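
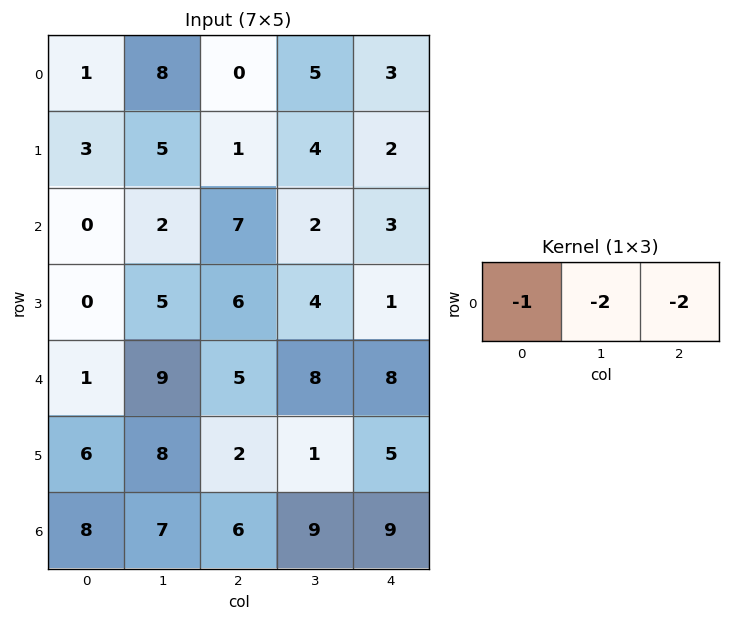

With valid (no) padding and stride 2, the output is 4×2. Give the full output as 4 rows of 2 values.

Output[0,0]: The receptive field on the input at this output position is [1 8 0]. Elementwise product with the kernel and sum: 1·-1 + 8·-2 + 0·-2.
Output[0,1]: The receptive field on the input at this output position is [0 5 3]. Elementwise product with the kernel and sum: 0·-1 + 5·-2 + 3·-2.

-17 -16
-18 -17
-29 -37
-34 -42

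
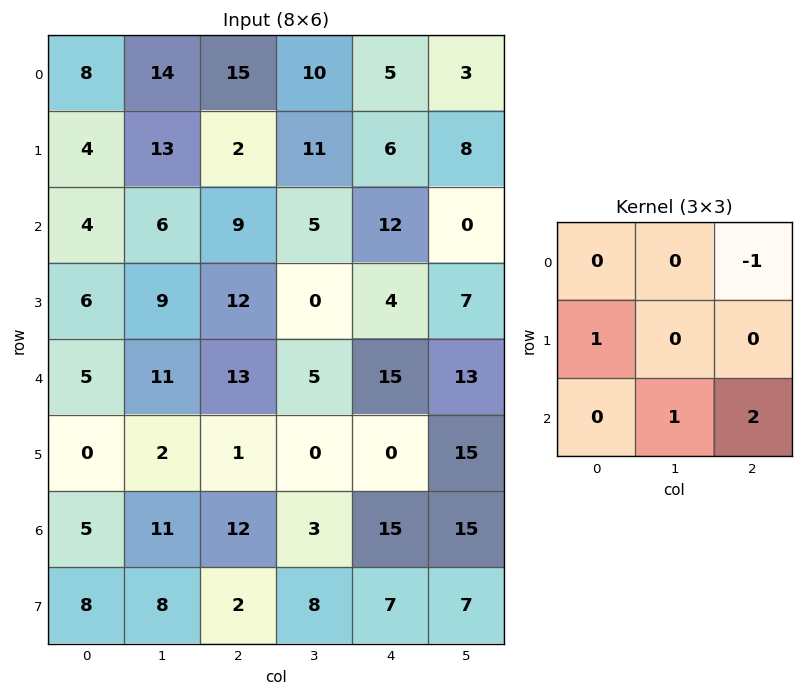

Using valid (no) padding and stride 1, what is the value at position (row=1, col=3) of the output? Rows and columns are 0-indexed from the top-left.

15

The receptive field on the input at this output position is [11 6 8 / 5 12 0 / 0 4 7]. Elementwise product with the kernel and sum: 8·-1 + 5·1 + 4·1 + 7·2.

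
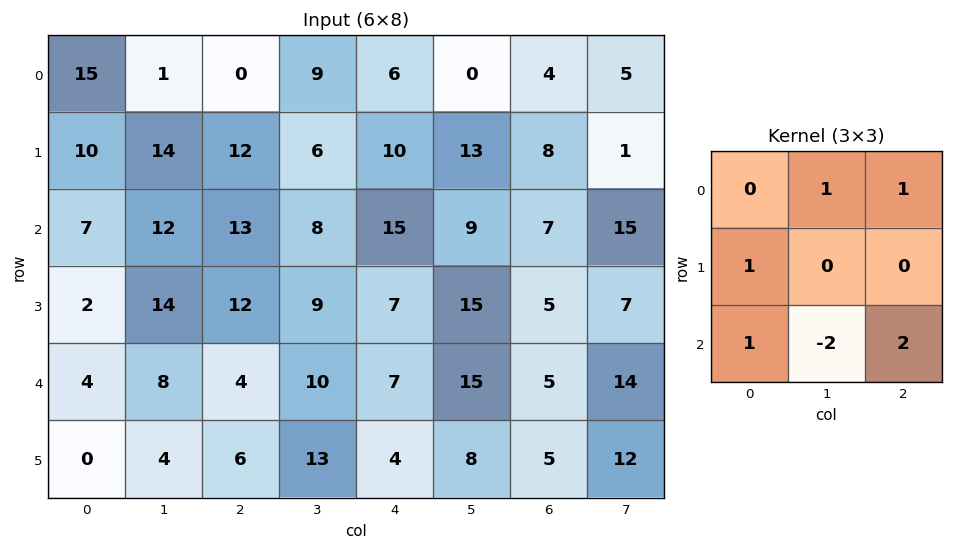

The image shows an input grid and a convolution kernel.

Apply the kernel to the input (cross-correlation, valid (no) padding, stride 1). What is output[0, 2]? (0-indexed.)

54

The receptive field on the input at this output position is [0 9 6 / 12 6 10 / 13 8 15]. Elementwise product with the kernel and sum: 9·1 + 6·1 + 12·1 + 13·1 + 8·-2 + 15·2.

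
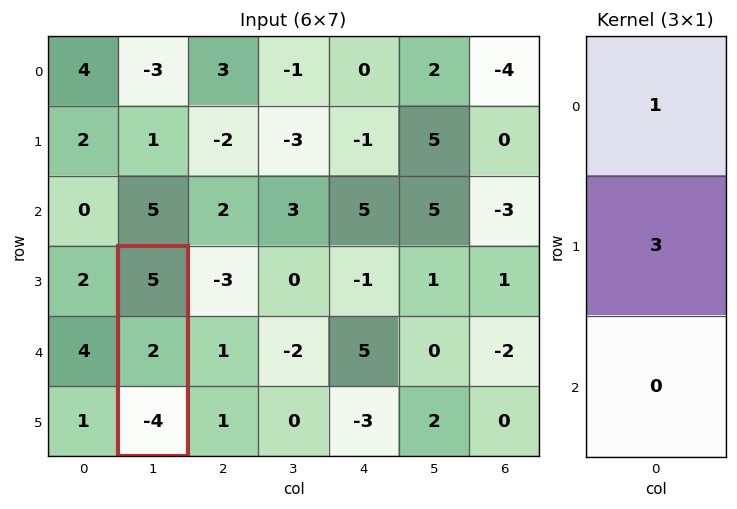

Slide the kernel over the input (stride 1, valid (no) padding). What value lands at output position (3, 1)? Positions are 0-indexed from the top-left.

The receptive field on the input at this output position is [5 / 2 / -4]. Elementwise product with the kernel and sum: 5·1 + 2·3.

11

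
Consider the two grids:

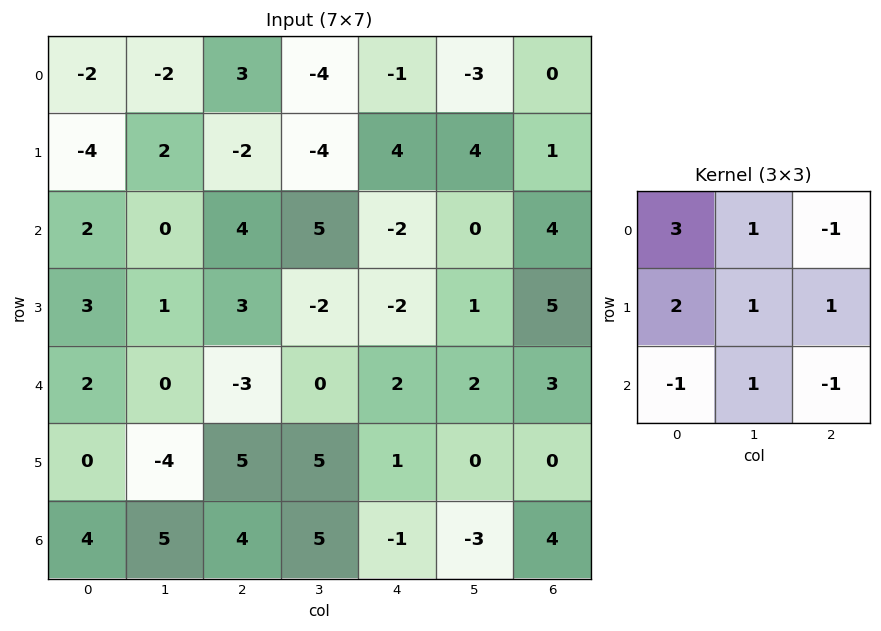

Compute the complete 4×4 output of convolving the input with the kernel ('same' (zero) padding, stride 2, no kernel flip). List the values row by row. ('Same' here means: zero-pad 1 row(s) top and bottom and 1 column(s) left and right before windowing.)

-10 -5 -8 -9
-2 21 -5 21
8 9 -9 15
13 7 22 -2

Output[0,0]: The receptive field on the zero-padded input at this output position is [0 0 0 / 0 -2 -2 / 0 -4 2]. Elementwise product with the kernel and sum: 0·3 + 0·1 + 0·-1 + 0·2 + -2·1 + -2·1 + 0·-1 + -4·1 + 2·-1.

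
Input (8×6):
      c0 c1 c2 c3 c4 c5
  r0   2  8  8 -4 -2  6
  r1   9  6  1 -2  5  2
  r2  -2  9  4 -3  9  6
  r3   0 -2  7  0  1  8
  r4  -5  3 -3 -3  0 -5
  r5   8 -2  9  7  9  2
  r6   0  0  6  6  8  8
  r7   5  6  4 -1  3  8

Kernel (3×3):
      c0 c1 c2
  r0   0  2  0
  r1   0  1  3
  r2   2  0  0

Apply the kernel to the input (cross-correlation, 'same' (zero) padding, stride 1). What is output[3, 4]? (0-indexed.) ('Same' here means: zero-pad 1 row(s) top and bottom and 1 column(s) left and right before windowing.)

The receptive field on the zero-padded input at this output position is [-3 9 6 / 0 1 8 / -3 0 -5]. Elementwise product with the kernel and sum: 9·2 + 1·1 + 8·3 + -3·2.

37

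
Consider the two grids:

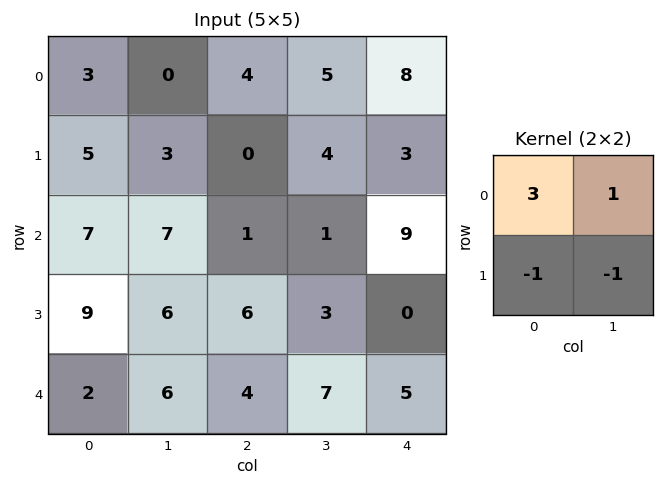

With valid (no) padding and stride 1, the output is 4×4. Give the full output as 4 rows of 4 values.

1 1 13 16
4 1 2 5
13 10 -5 9
25 14 10 -3

Output[0,0]: The receptive field on the input at this output position is [3 0 / 5 3]. Elementwise product with the kernel and sum: 3·3 + 0·1 + 5·-1 + 3·-1.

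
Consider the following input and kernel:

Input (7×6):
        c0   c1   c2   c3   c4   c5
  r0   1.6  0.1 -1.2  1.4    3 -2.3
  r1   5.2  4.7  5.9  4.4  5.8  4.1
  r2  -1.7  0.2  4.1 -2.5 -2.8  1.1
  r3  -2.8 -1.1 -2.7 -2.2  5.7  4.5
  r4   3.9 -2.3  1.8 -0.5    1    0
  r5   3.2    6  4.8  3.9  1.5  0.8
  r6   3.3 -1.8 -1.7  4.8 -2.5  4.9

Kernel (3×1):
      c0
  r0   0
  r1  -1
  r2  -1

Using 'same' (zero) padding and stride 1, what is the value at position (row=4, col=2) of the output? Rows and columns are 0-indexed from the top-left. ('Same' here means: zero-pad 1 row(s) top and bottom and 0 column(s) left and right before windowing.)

The receptive field on the zero-padded input at this output position is [-2.7 / 1.8 / 4.8]. Elementwise product with the kernel and sum: 1.8·-1 + 4.8·-1.

-6.6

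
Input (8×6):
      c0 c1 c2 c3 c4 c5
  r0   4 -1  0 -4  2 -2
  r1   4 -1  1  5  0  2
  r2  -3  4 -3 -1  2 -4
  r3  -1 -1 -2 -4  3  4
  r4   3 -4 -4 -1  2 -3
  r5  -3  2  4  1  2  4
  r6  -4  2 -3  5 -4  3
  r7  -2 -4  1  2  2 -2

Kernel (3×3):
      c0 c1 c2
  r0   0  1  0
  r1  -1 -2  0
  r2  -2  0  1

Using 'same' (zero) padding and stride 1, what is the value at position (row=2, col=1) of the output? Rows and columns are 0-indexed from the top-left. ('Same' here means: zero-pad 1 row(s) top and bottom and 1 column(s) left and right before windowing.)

-6

The receptive field on the zero-padded input at this output position is [4 -1 1 / -3 4 -3 / -1 -1 -2]. Elementwise product with the kernel and sum: -1·1 + -3·-1 + 4·-2 + -1·-2 + -2·1.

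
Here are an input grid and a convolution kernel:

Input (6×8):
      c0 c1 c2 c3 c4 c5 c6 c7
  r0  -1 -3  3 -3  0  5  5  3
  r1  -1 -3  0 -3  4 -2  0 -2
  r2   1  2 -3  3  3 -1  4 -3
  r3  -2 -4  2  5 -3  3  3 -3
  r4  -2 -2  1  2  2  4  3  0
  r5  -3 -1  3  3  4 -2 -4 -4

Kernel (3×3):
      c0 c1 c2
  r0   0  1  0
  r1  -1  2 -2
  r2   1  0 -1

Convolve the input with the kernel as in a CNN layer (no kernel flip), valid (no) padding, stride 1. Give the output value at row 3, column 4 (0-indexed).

11

The receptive field on the input at this output position is [-3 3 3 / 2 4 3 / 4 -2 -4]. Elementwise product with the kernel and sum: 3·1 + 2·-1 + 4·2 + 3·-2 + 4·1 + -4·-1.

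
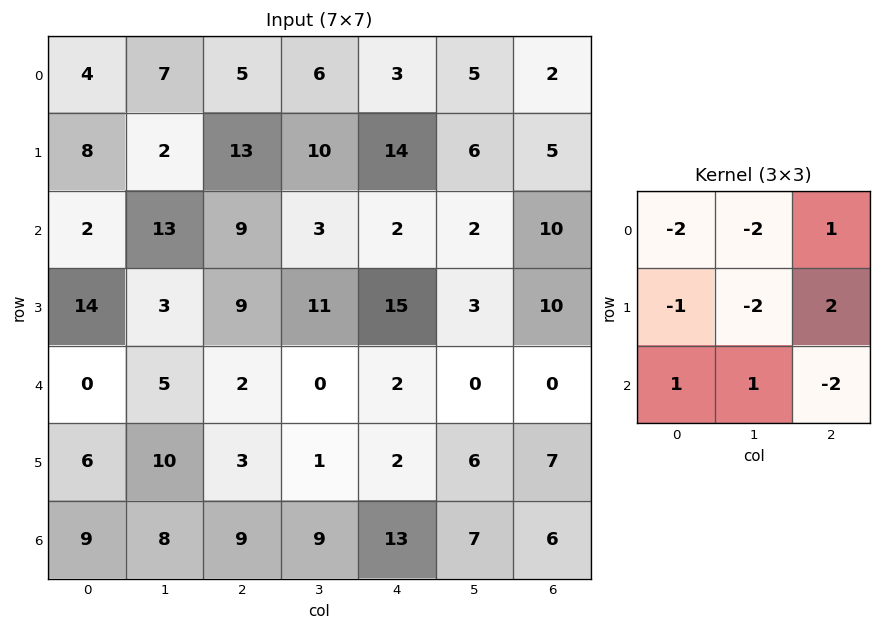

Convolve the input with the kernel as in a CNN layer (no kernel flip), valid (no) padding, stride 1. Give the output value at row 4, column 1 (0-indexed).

The receptive field on the input at this output position is [5 2 0 / 10 3 1 / 8 9 9]. Elementwise product with the kernel and sum: 5·-2 + 2·-2 + 0·1 + 10·-1 + 3·-2 + 1·2 + 8·1 + 9·1 + 9·-2.

-29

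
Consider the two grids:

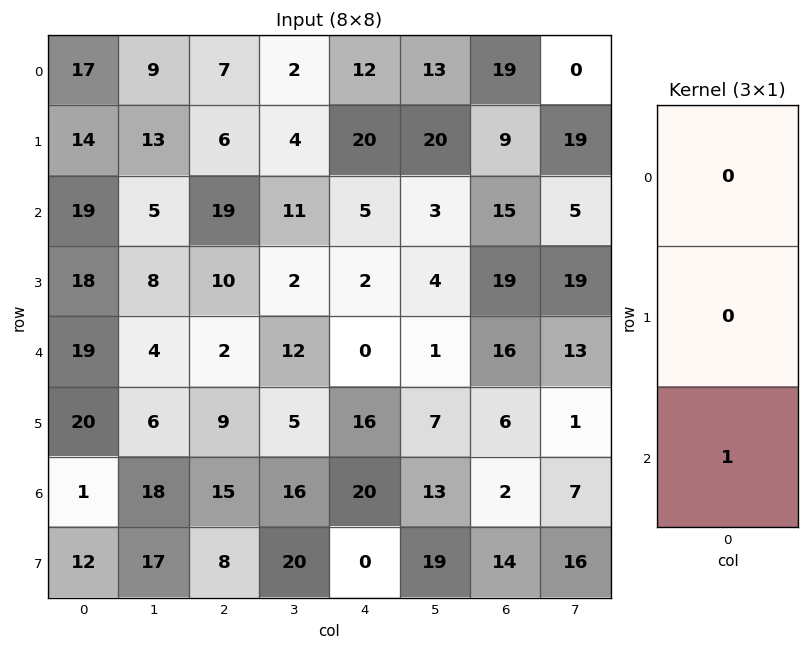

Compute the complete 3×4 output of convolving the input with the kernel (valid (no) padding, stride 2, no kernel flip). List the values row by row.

19 19 5 15
19 2 0 16
1 15 20 2

Output[0,0]: The receptive field on the input at this output position is [17 / 14 / 19]. Elementwise product with the kernel and sum: 19·1.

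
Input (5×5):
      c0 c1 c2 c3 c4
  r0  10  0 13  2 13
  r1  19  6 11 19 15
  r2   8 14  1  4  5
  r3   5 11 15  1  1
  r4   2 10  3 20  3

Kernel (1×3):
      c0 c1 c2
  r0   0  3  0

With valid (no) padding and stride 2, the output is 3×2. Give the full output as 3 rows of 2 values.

0 6
42 12
30 60

Output[0,0]: The receptive field on the input at this output position is [10 0 13]. Elementwise product with the kernel and sum: 0·3.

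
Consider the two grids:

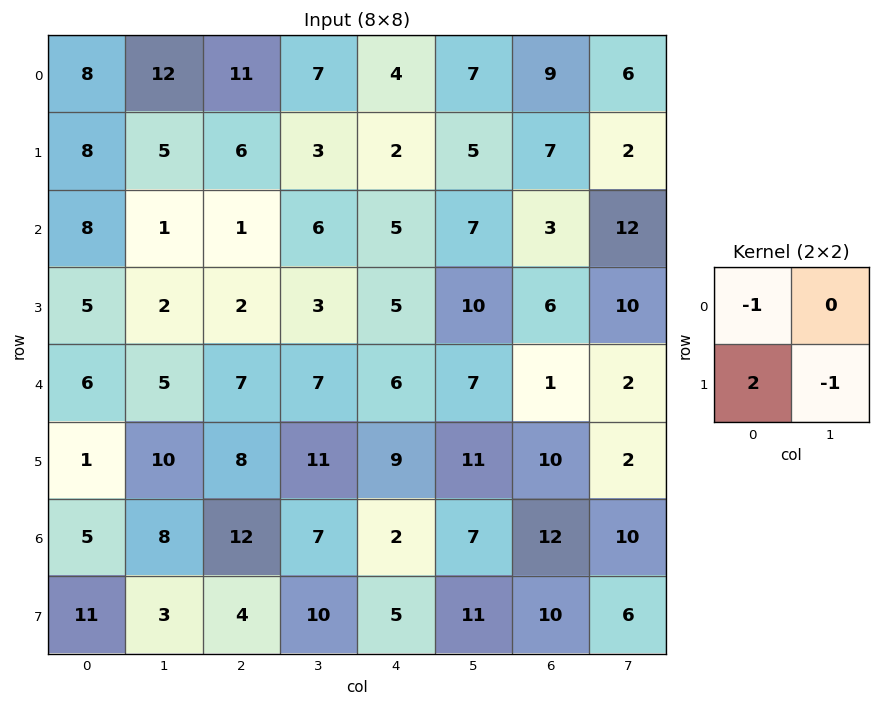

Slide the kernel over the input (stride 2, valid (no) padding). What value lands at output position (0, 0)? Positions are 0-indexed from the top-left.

The receptive field on the input at this output position is [8 12 / 8 5]. Elementwise product with the kernel and sum: 8·-1 + 8·2 + 5·-1.

3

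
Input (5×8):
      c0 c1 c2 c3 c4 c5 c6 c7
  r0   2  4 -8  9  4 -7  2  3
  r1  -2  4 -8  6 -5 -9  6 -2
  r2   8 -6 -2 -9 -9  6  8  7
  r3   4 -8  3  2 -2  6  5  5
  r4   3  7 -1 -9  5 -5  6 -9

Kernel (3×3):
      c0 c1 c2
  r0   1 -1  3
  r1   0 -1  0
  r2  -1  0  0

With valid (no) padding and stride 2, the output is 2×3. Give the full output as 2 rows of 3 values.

Output[0,0]: The receptive field on the input at this output position is [2 4 -8 / -2 4 -8 / 8 -6 -2]. Elementwise product with the kernel and sum: 2·1 + 4·-1 + -8·3 + 4·-1 + 8·-1.

-38 -9 35
13 -21 -2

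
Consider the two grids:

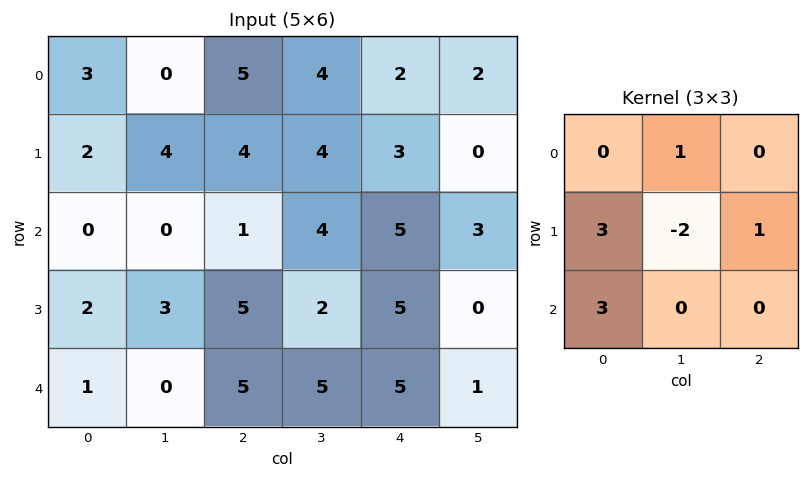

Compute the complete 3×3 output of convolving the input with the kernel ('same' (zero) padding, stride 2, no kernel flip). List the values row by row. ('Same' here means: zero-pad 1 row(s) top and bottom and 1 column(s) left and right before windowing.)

-6 6 22
2 15 14
0 0 11

Output[0,0]: The receptive field on the zero-padded input at this output position is [0 0 0 / 0 3 0 / 0 2 4]. Elementwise product with the kernel and sum: 0·1 + 0·3 + 3·-2 + 0·1 + 0·3.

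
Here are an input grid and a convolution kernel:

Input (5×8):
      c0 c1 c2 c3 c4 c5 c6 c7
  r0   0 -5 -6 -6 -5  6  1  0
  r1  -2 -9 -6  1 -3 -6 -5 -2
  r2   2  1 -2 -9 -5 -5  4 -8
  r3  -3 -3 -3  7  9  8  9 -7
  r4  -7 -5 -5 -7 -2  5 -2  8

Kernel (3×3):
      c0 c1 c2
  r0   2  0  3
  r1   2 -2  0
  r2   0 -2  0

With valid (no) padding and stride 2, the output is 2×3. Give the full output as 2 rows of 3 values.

-6 -23 9
8 -25 -6

Output[0,0]: The receptive field on the input at this output position is [0 -5 -6 / -2 -9 -6 / 2 1 -2]. Elementwise product with the kernel and sum: 0·2 + -6·3 + -2·2 + -9·-2 + 1·-2.
Output[0,1]: The receptive field on the input at this output position is [-6 -6 -5 / -6 1 -3 / -2 -9 -5]. Elementwise product with the kernel and sum: -6·2 + -5·3 + -6·2 + 1·-2 + -9·-2.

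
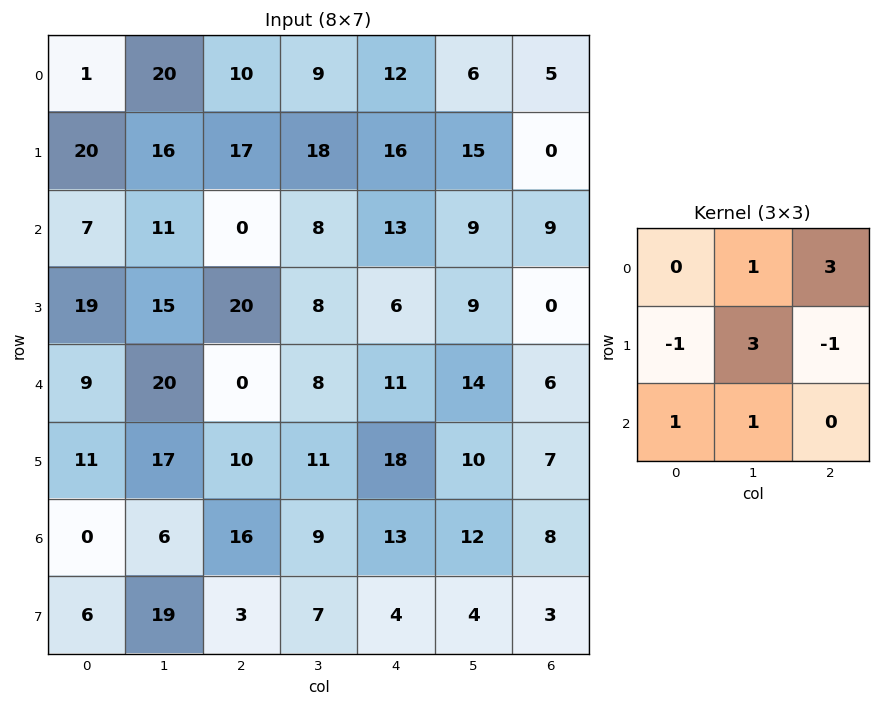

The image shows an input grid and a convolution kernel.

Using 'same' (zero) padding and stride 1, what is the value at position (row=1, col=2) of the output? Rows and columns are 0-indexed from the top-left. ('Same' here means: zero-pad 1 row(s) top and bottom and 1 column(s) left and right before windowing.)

65

The receptive field on the zero-padded input at this output position is [20 10 9 / 16 17 18 / 11 0 8]. Elementwise product with the kernel and sum: 10·1 + 9·3 + 16·-1 + 17·3 + 18·-1 + 11·1 + 0·1.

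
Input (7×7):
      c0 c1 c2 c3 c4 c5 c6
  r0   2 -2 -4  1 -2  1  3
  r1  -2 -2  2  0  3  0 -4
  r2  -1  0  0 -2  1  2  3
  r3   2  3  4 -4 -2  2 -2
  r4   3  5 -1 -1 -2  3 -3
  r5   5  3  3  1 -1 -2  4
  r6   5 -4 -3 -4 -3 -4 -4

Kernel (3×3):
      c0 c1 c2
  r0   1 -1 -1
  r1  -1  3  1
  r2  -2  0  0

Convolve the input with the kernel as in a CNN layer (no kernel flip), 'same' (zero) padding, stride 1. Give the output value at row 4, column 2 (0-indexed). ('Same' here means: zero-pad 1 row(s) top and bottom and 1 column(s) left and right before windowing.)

The receptive field on the zero-padded input at this output position is [3 4 -4 / 5 -1 -1 / 3 3 1]. Elementwise product with the kernel and sum: 3·1 + 4·-1 + -4·-1 + 5·-1 + -1·3 + -1·1 + 3·-2.

-12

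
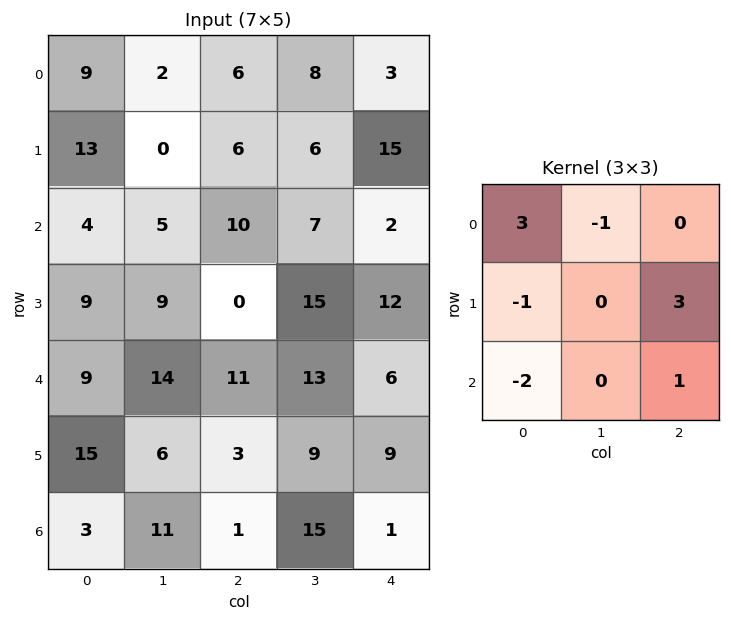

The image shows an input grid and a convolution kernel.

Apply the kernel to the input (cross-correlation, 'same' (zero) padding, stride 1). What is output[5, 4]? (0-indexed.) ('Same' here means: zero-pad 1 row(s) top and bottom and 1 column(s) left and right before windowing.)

-6

The receptive field on the zero-padded input at this output position is [13 6 0 / 9 9 0 / 15 1 0]. Elementwise product with the kernel and sum: 13·3 + 6·-1 + 9·-1 + 0·3 + 15·-2 + 0·1.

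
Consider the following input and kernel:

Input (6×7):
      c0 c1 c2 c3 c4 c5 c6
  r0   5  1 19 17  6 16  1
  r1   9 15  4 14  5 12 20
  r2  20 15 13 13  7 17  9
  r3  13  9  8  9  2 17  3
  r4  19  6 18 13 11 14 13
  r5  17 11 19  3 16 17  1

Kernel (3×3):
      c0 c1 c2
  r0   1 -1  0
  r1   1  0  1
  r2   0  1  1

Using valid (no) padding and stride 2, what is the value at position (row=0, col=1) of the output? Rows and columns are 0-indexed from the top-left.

The receptive field on the input at this output position is [19 17 6 / 4 14 5 / 13 13 7]. Elementwise product with the kernel and sum: 19·1 + 17·-1 + 4·1 + 5·1 + 13·1 + 7·1.

31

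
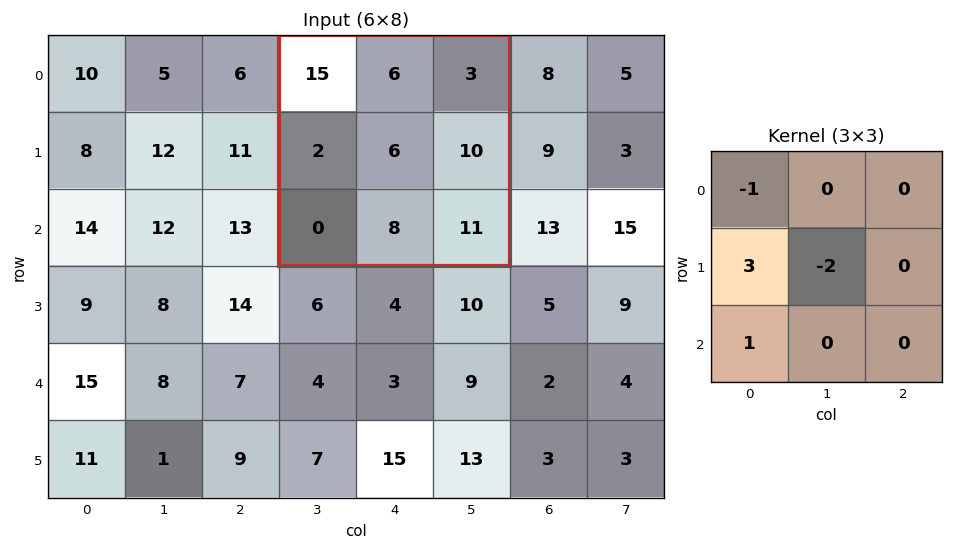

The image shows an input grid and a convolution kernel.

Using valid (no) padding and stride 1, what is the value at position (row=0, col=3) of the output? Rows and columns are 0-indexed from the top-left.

The receptive field on the input at this output position is [15 6 3 / 2 6 10 / 0 8 11]. Elementwise product with the kernel and sum: 15·-1 + 2·3 + 6·-2 + 0·1.

-21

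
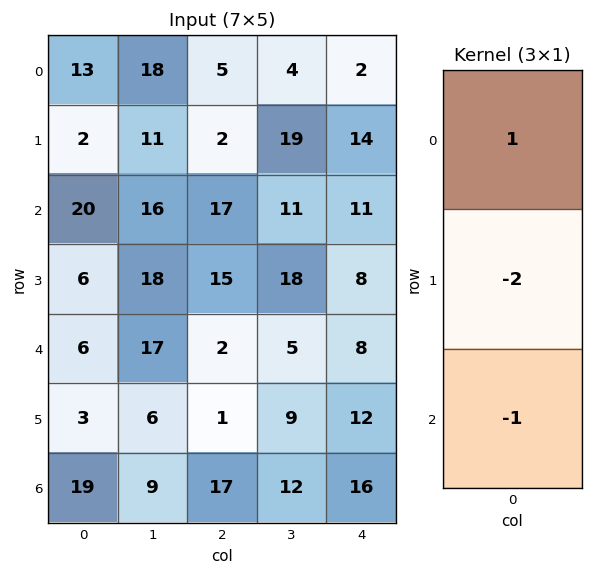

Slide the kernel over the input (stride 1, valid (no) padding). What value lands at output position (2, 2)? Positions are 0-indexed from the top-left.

-15

The receptive field on the input at this output position is [17 / 15 / 2]. Elementwise product with the kernel and sum: 17·1 + 15·-2 + 2·-1.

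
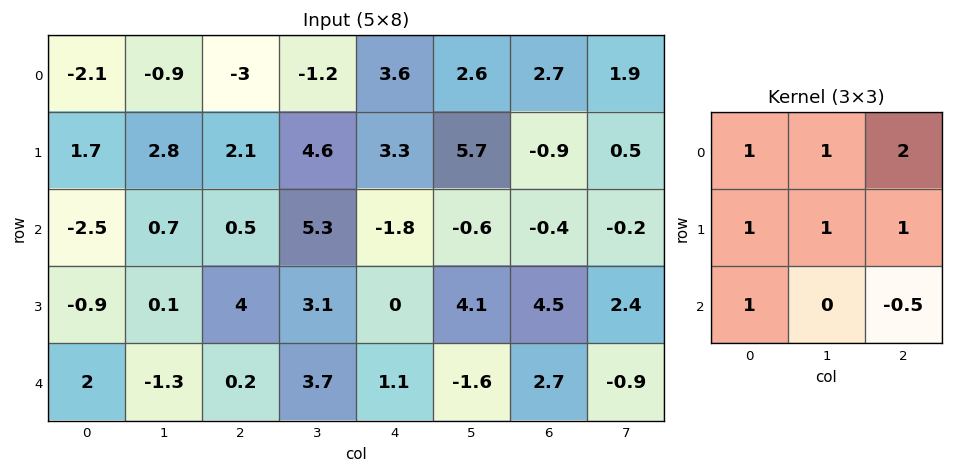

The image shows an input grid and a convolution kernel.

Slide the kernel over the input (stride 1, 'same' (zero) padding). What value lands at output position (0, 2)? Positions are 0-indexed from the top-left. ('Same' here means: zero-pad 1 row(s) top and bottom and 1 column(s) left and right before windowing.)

The receptive field on the zero-padded input at this output position is [0 0 0 / -0.9 -3 -1.2 / 2.8 2.1 4.6]. Elementwise product with the kernel and sum: 0·1 + 0·1 + 0·2 + -0.9·1 + -3·1 + -1.2·1 + 2.8·1 + 4.6·-0.5.

-4.6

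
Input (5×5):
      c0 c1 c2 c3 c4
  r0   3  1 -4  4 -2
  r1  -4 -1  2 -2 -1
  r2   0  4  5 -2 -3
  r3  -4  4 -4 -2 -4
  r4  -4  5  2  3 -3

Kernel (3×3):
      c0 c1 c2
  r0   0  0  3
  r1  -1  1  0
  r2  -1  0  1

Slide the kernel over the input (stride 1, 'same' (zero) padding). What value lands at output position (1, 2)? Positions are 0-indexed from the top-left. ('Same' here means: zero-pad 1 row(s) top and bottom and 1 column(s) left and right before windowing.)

The receptive field on the zero-padded input at this output position is [1 -4 4 / -1 2 -2 / 4 5 -2]. Elementwise product with the kernel and sum: 4·3 + -1·-1 + 2·1 + 4·-1 + -2·1.

9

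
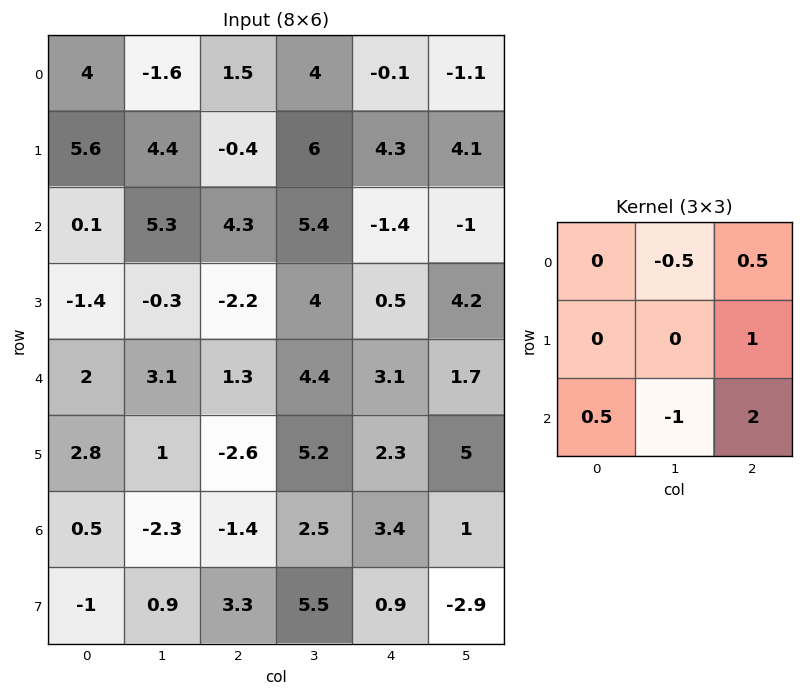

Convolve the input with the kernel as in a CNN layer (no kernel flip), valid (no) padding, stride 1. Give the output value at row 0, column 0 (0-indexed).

4.5

The receptive field on the input at this output position is [4 -1.6 1.5 / 5.6 4.4 -0.4 / 0.1 5.3 4.3]. Elementwise product with the kernel and sum: -1.6·-0.5 + 1.5·0.5 + -0.4·1 + 0.1·0.5 + 5.3·-1 + 4.3·2.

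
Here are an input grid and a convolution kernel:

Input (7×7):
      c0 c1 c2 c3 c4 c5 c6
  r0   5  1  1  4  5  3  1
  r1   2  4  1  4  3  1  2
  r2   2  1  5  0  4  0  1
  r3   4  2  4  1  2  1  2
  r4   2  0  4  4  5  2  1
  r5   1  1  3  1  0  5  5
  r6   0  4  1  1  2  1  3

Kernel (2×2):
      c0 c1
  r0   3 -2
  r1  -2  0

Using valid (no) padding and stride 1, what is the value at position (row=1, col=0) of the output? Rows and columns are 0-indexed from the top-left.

The receptive field on the input at this output position is [2 4 / 2 1]. Elementwise product with the kernel and sum: 2·3 + 4·-2 + 2·-2.

-6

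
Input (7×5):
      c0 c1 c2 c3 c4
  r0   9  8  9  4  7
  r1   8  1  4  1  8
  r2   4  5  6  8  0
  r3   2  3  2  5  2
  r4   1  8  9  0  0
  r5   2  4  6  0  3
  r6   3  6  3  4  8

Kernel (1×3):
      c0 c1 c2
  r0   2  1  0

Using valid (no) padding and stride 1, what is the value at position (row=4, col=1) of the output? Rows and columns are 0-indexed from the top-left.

25

The receptive field on the input at this output position is [8 9 0]. Elementwise product with the kernel and sum: 8·2 + 9·1.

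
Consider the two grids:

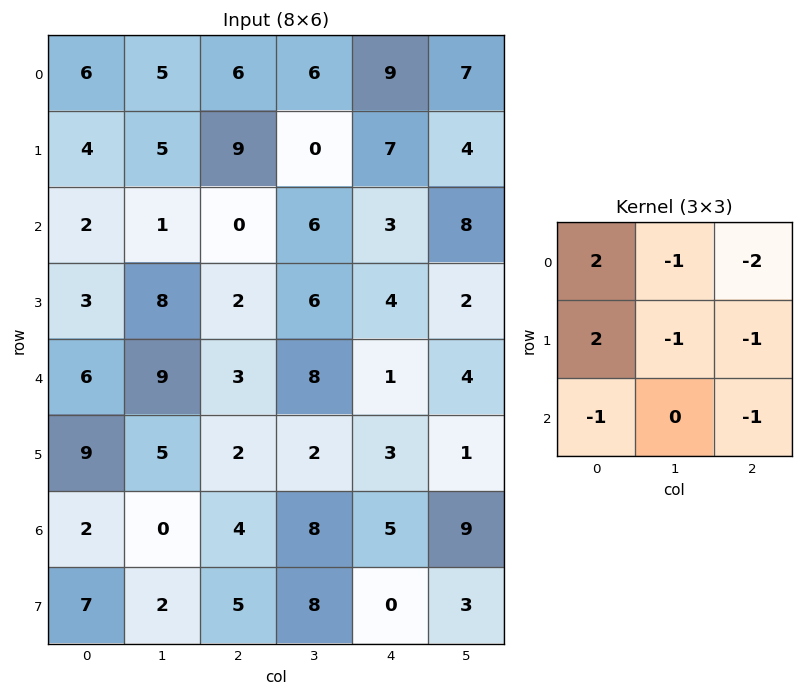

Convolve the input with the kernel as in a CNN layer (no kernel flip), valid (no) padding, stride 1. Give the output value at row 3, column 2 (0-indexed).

The receptive field on the input at this output position is [2 6 4 / 3 8 1 / 2 2 3]. Elementwise product with the kernel and sum: 2·2 + 6·-1 + 4·-2 + 3·2 + 8·-1 + 1·-1 + 2·-1 + 3·-1.

-18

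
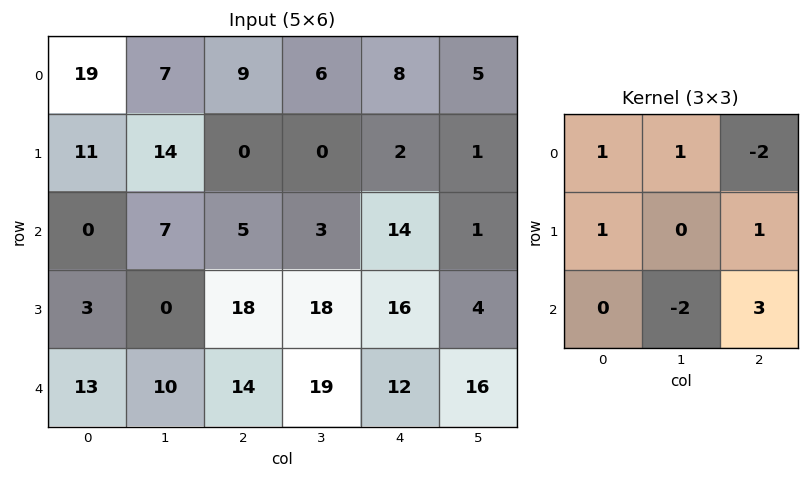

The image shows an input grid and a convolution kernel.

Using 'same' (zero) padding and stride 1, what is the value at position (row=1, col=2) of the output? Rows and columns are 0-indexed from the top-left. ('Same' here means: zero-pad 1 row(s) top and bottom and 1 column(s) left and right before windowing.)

17

The receptive field on the zero-padded input at this output position is [7 9 6 / 14 0 0 / 7 5 3]. Elementwise product with the kernel and sum: 7·1 + 9·1 + 6·-2 + 14·1 + 0·1 + 5·-2 + 3·3.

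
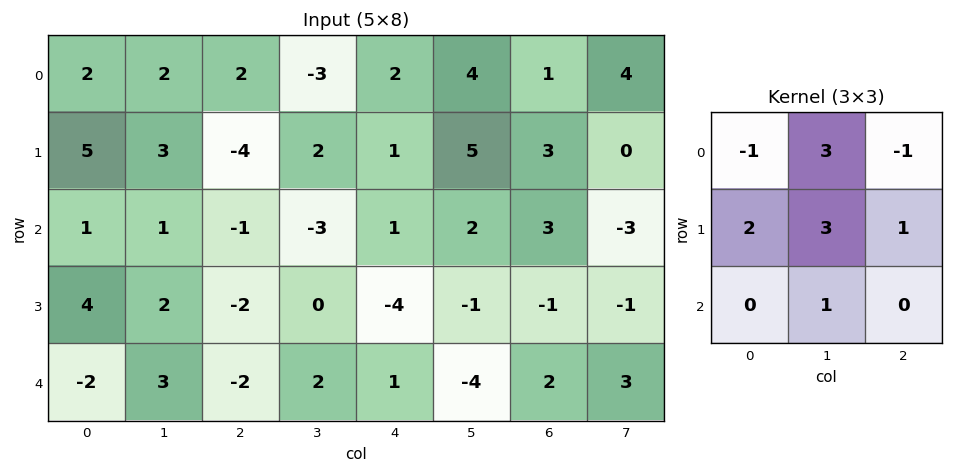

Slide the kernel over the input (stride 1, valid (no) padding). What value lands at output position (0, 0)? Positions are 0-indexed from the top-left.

The receptive field on the input at this output position is [2 2 2 / 5 3 -4 / 1 1 -1]. Elementwise product with the kernel and sum: 2·-1 + 2·3 + 2·-1 + 5·2 + 3·3 + -4·1 + 1·1.

18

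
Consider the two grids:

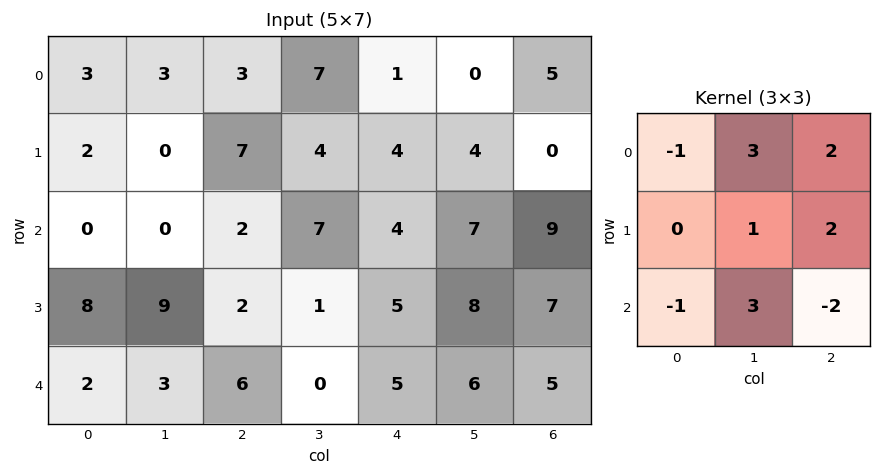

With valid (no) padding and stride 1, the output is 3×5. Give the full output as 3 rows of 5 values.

Output[0,0]: The receptive field on the input at this output position is [3 3 3 / 2 0 7 / 0 0 2]. Elementwise product with the kernel and sum: 3·-1 + 3·3 + 3·2 + 0·1 + 7·2 + 0·-1 + 0·3 + 2·-2.

22 27 43 -1 12
31 40 19 32 38
12 39 22 43 60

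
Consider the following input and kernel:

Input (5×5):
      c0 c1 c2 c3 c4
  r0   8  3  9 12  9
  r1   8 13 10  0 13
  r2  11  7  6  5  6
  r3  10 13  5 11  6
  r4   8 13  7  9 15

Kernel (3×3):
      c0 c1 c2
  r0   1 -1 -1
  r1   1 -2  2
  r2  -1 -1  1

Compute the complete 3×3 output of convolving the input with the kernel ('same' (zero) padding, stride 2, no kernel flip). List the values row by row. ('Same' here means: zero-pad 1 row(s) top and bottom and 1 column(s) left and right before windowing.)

Output[0,0]: The receptive field on the zero-padded input at this output position is [0 0 0 / 0 8 3 / 0 8 13]. Elementwise product with the kernel and sum: 0·1 + 0·-1 + 0·-1 + 0·1 + 8·-2 + 3·2 + 0·-1 + 8·-1 + 13·1.

-5 -14 -19
-26 1 -37
-13 14 -16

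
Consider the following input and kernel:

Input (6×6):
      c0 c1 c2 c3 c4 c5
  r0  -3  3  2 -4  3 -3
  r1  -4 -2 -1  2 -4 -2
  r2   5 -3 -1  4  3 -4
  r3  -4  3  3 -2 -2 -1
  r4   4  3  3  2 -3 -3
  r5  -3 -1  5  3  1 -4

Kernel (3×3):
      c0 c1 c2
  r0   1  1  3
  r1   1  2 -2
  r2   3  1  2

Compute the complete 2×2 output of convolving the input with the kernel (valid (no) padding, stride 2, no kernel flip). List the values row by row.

Output[0,0]: The receptive field on the input at this output position is [-3 3 2 / -4 -2 -1 / 5 -3 -1]. Elementwise product with the kernel and sum: -3·1 + 3·1 + 2·3 + -4·1 + -2·2 + -1·-2 + 5·3 + -3·1 + -1·2.
Output[0,1]: The receptive field on the input at this output position is [2 -4 3 / -1 2 -4 / -1 4 3]. Elementwise product with the kernel and sum: 2·1 + -4·1 + 3·3 + -1·1 + 2·2 + -4·-2 + -1·3 + 4·1 + 3·2.

10 25
16 20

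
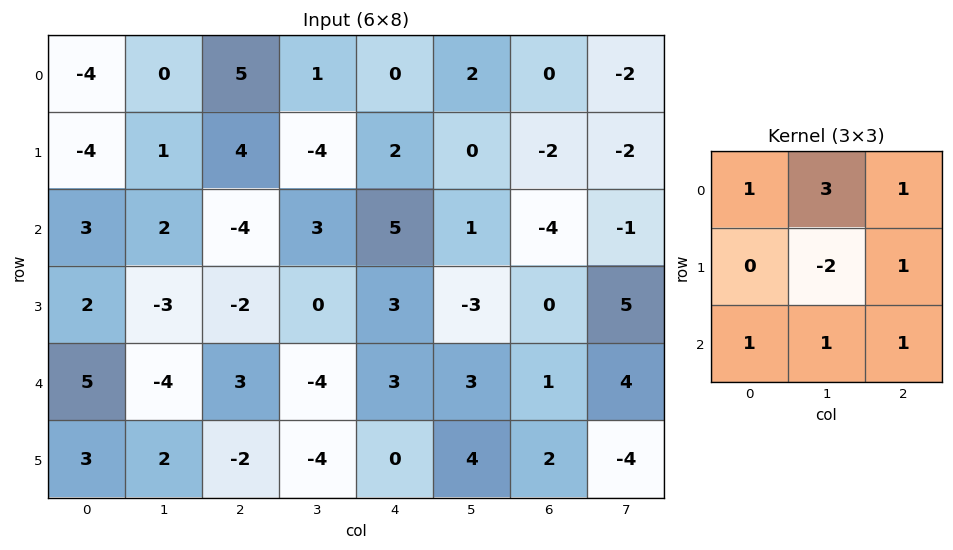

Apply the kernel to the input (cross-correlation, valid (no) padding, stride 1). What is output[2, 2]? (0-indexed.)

15

The receptive field on the input at this output position is [-4 3 5 / -2 0 3 / 3 -4 3]. Elementwise product with the kernel and sum: -4·1 + 3·3 + 5·1 + 0·-2 + 3·1 + 3·1 + -4·1 + 3·1.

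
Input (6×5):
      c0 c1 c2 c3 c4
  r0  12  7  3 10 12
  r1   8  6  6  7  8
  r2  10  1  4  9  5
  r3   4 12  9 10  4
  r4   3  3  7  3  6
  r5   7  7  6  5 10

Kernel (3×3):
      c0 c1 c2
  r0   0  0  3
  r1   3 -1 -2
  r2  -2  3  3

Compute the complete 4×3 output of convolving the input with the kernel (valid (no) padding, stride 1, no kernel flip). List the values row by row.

10 65 65
94 35 41
18 58 37
44 45 51

Output[0,0]: The receptive field on the input at this output position is [12 7 3 / 8 6 6 / 10 1 4]. Elementwise product with the kernel and sum: 3·3 + 8·3 + 6·-1 + 6·-2 + 10·-2 + 1·3 + 4·3.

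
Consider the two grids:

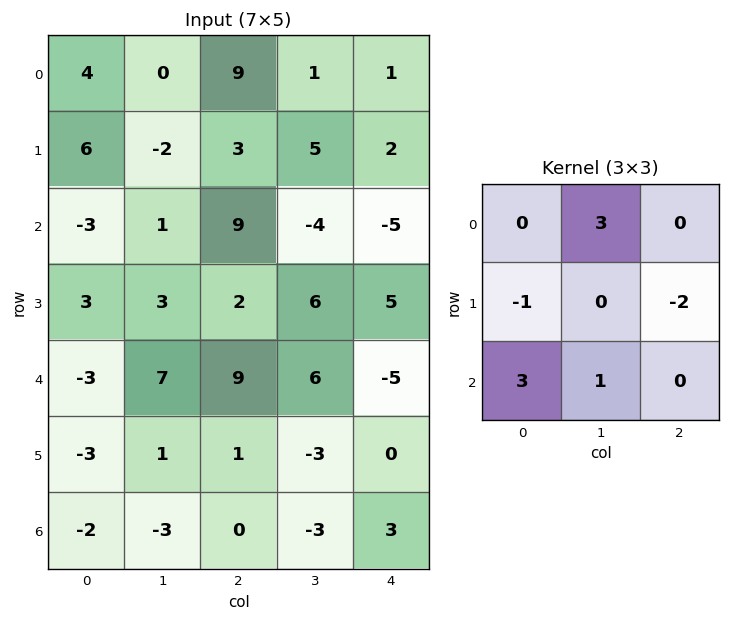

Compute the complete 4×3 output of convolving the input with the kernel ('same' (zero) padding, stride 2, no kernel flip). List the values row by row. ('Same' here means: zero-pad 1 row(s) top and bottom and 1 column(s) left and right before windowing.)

Output[0,0]: The receptive field on the zero-padded input at this output position is [0 0 0 / 0 4 0 / 0 6 -2]. Elementwise product with the kernel and sum: 0·3 + 0·-1 + 0·-2 + 0·3 + 6·1.
Output[0,1]: The receptive field on the zero-padded input at this output position is [0 0 0 / 0 9 1 / -2 3 5]. Elementwise product with the kernel and sum: 0·3 + 0·-1 + 1·-2 + -2·3 + 3·1.

6 -5 16
19 27 33
-8 -9 0
-3 12 3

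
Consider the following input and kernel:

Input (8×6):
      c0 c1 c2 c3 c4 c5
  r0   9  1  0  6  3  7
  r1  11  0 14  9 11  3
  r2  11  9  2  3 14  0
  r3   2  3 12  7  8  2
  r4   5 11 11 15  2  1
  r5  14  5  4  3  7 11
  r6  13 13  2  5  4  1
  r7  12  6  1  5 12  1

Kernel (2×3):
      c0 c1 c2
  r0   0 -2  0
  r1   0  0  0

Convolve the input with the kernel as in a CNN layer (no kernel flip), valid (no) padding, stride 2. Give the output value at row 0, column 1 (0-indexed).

The receptive field on the input at this output position is [0 6 3 / 14 9 11]. Elementwise product with the kernel and sum: 6·-2.

-12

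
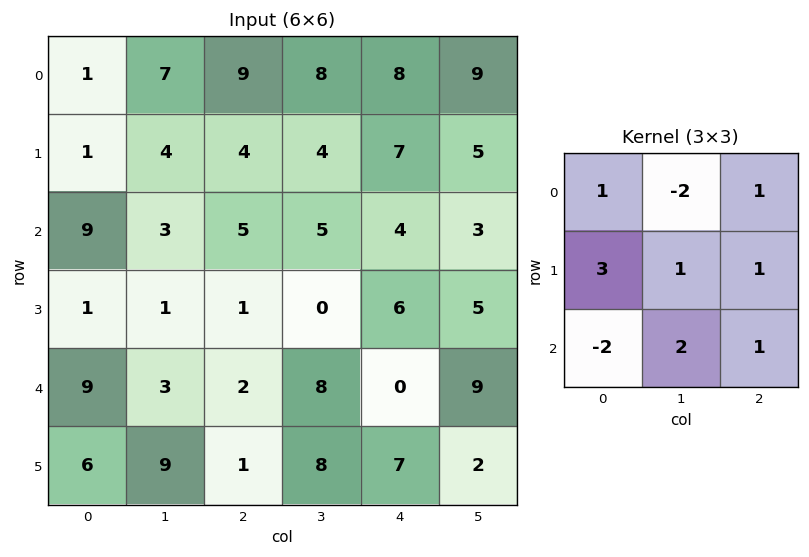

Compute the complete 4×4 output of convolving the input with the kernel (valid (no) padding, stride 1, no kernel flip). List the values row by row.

Output[0,0]: The receptive field on the input at this output position is [1 7 9 / 1 4 4 / 9 3 5]. Elementwise product with the kernel and sum: 1·1 + 7·-2 + 9·1 + 1·3 + 4·1 + 4·1 + 9·-2 + 3·2 + 5·1.

0 26 28 26
33 19 31 34
3 8 20 4
39 10 42 26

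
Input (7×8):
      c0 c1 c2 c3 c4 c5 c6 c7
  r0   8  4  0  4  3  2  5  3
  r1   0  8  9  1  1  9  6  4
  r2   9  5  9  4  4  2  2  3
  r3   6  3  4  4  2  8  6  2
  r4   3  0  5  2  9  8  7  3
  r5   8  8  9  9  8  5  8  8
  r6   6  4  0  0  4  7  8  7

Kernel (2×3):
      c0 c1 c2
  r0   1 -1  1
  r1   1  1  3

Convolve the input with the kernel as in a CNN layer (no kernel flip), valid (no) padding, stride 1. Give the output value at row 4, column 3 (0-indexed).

The receptive field on the input at this output position is [2 9 8 / 9 8 5]. Elementwise product with the kernel and sum: 2·1 + 9·-1 + 8·1 + 9·1 + 8·1 + 5·3.

33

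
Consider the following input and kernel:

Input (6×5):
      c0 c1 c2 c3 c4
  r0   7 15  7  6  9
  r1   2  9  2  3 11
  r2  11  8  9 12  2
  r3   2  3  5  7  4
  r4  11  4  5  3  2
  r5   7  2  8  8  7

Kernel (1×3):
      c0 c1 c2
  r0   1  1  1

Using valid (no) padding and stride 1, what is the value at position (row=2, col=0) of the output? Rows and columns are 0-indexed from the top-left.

28

The receptive field on the input at this output position is [11 8 9]. Elementwise product with the kernel and sum: 11·1 + 8·1 + 9·1.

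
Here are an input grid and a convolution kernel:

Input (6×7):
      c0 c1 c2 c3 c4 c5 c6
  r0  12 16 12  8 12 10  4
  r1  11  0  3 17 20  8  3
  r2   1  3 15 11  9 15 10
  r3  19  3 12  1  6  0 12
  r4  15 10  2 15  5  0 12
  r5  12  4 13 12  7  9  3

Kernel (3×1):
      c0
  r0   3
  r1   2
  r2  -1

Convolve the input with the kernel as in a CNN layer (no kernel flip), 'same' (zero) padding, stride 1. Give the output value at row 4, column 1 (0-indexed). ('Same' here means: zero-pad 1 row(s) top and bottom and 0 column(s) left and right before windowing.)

25

The receptive field on the zero-padded input at this output position is [3 / 10 / 4]. Elementwise product with the kernel and sum: 3·3 + 10·2 + 4·-1.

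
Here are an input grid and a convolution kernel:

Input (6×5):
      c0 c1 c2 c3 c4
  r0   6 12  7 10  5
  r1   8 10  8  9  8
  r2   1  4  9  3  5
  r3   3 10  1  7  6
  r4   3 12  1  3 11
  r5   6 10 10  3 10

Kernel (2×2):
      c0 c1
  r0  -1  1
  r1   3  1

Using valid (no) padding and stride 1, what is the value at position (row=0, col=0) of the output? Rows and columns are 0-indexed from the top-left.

40

The receptive field on the input at this output position is [6 12 / 8 10]. Elementwise product with the kernel and sum: 6·-1 + 12·1 + 8·3 + 10·1.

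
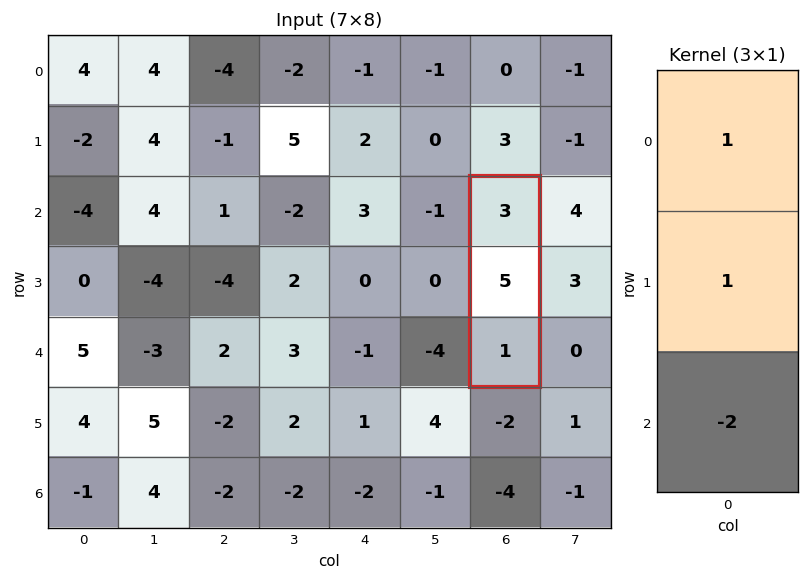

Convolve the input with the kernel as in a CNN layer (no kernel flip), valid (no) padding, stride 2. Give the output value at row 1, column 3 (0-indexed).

6

The receptive field on the input at this output position is [3 / 5 / 1]. Elementwise product with the kernel and sum: 3·1 + 5·1 + 1·-2.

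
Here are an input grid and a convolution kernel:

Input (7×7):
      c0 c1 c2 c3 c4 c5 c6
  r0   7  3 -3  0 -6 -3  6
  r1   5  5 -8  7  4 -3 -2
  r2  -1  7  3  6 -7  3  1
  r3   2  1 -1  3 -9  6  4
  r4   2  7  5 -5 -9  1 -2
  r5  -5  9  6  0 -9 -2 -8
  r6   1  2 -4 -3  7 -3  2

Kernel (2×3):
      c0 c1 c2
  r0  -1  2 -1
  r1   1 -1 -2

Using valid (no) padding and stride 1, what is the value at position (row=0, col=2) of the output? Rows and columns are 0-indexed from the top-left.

-14

The receptive field on the input at this output position is [-3 0 -6 / -8 7 4]. Elementwise product with the kernel and sum: -3·-1 + 0·2 + -6·-1 + -8·1 + 7·-1 + 4·-2.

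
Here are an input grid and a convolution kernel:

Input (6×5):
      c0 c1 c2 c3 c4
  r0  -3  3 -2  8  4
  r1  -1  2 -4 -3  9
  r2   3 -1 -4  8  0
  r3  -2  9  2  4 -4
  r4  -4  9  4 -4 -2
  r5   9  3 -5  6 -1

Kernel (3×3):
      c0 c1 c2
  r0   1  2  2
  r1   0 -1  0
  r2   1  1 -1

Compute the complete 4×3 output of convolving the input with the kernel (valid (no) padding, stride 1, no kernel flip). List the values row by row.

Output[0,0]: The receptive field on the input at this output position is [-3 3 -2 / -1 2 -4 / 3 -1 -4]. Elementwise product with the kernel and sum: -3·1 + 3·2 + -2·2 + 2·-1 + 3·1 + -1·1 + -4·-1.
Output[0,1]: The receptive field on the input at this output position is [3 -2 8 / 2 -4 -3 / -1 -4 8]. Elementwise product with the kernel and sum: 3·1 + -2·2 + 8·2 + -4·-1 + -1·1 + -4·1 + 8·-1.

3 6 29
1 -1 10
-15 22 10
28 9 8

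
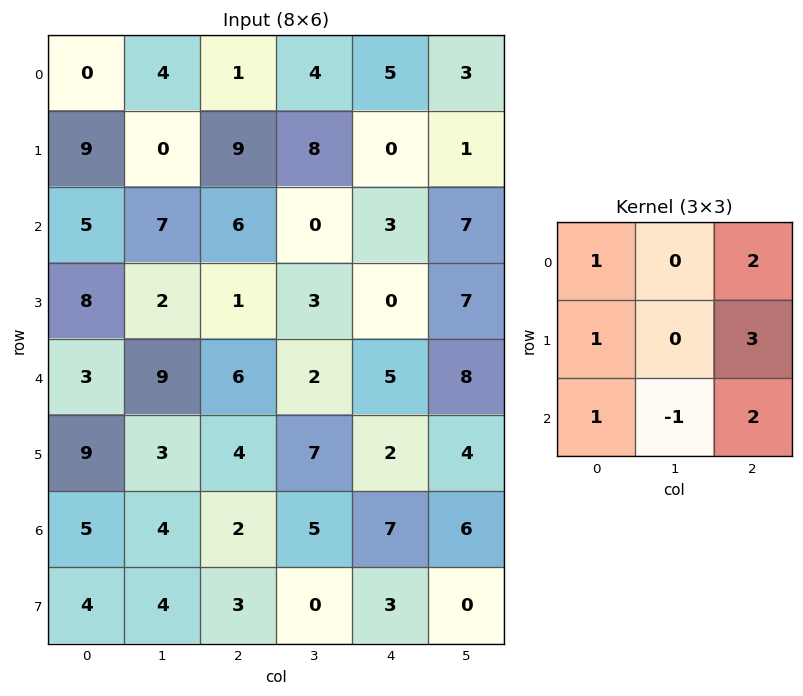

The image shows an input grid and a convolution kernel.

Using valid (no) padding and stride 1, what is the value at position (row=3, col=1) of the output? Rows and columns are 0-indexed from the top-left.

36

The receptive field on the input at this output position is [2 1 3 / 9 6 2 / 3 4 7]. Elementwise product with the kernel and sum: 2·1 + 3·2 + 9·1 + 2·3 + 3·1 + 4·-1 + 7·2.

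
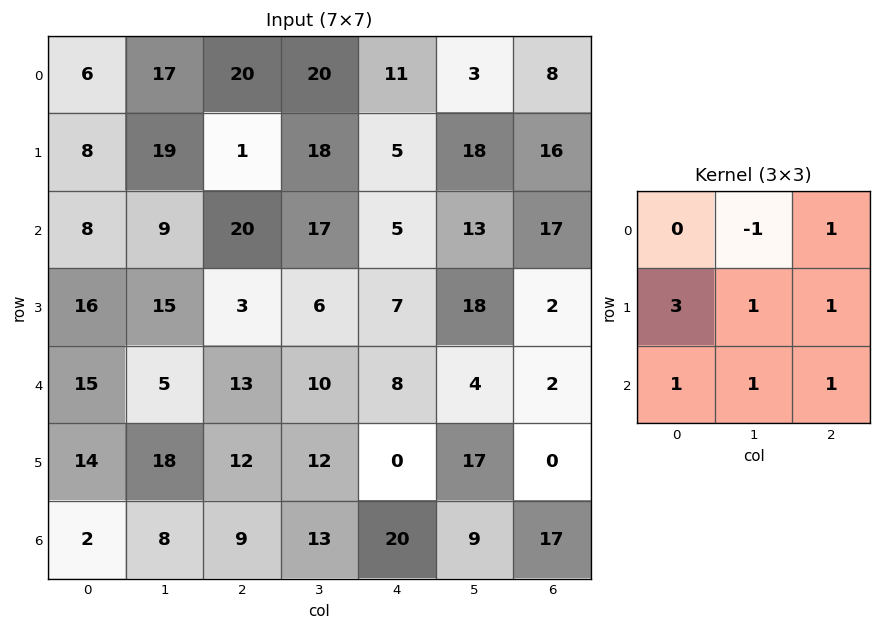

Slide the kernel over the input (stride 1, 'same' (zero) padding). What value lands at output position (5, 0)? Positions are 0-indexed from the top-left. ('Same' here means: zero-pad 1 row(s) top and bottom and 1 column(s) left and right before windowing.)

The receptive field on the zero-padded input at this output position is [0 15 5 / 0 14 18 / 0 2 8]. Elementwise product with the kernel and sum: 15·-1 + 5·1 + 0·3 + 14·1 + 18·1 + 0·1 + 2·1 + 8·1.

32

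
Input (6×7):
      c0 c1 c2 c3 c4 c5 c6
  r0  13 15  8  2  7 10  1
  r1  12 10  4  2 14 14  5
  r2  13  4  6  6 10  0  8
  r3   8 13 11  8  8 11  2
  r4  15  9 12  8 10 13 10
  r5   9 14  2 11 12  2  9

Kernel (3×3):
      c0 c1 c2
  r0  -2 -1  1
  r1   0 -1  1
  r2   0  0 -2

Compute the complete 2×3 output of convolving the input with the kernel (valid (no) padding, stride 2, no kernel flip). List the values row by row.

-51 -19 -48
-50 -28 -41

Output[0,0]: The receptive field on the input at this output position is [13 15 8 / 12 10 4 / 13 4 6]. Elementwise product with the kernel and sum: 13·-2 + 15·-1 + 8·1 + 10·-1 + 4·1 + 6·-2.
Output[0,1]: The receptive field on the input at this output position is [8 2 7 / 4 2 14 / 6 6 10]. Elementwise product with the kernel and sum: 8·-2 + 2·-1 + 7·1 + 2·-1 + 14·1 + 10·-2.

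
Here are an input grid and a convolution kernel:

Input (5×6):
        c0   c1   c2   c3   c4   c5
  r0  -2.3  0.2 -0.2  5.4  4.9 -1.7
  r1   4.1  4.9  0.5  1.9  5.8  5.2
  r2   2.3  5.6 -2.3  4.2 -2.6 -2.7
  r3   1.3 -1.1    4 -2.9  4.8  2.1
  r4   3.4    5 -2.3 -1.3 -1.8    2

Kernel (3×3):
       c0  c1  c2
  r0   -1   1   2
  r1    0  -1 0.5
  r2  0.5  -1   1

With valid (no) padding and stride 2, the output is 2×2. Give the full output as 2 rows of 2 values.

-9.3 8.45
-3.8 4.95

Output[0,0]: The receptive field on the input at this output position is [-2.3 0.2 -0.2 / 4.1 4.9 0.5 / 2.3 5.6 -2.3]. Elementwise product with the kernel and sum: -2.3·-1 + 0.2·1 + -0.2·2 + 4.9·-1 + 0.5·0.5 + 2.3·0.5 + 5.6·-1 + -2.3·1.
Output[0,1]: The receptive field on the input at this output position is [-0.2 5.4 4.9 / 0.5 1.9 5.8 / -2.3 4.2 -2.6]. Elementwise product with the kernel and sum: -0.2·-1 + 5.4·1 + 4.9·2 + 1.9·-1 + 5.8·0.5 + -2.3·0.5 + 4.2·-1 + -2.6·1.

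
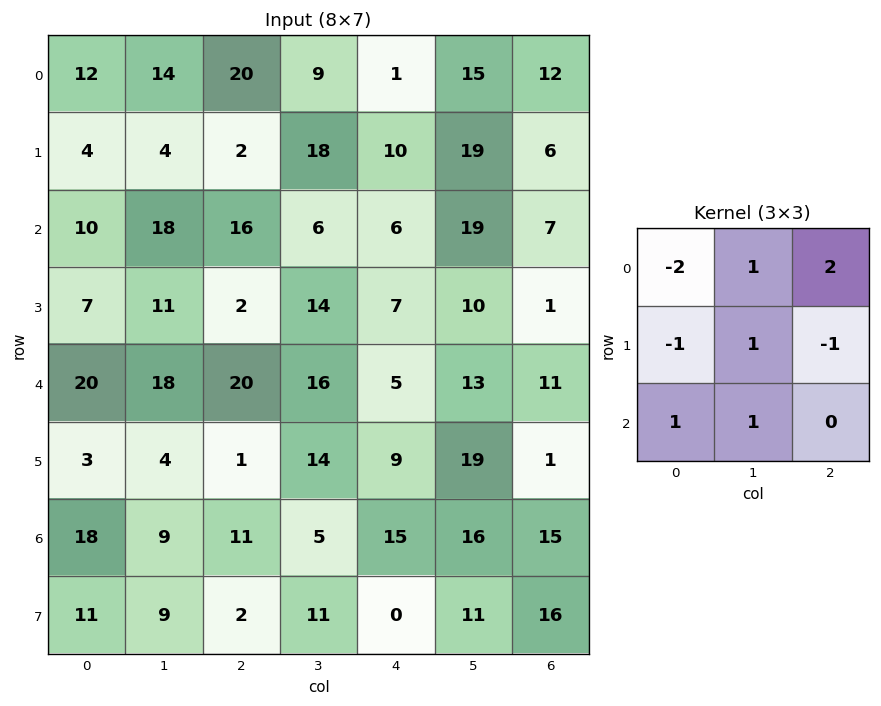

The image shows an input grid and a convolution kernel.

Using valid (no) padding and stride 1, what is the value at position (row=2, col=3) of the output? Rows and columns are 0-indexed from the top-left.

The receptive field on the input at this output position is [6 6 19 / 14 7 10 / 16 5 13]. Elementwise product with the kernel and sum: 6·-2 + 6·1 + 19·2 + 14·-1 + 7·1 + 10·-1 + 16·1 + 5·1.

36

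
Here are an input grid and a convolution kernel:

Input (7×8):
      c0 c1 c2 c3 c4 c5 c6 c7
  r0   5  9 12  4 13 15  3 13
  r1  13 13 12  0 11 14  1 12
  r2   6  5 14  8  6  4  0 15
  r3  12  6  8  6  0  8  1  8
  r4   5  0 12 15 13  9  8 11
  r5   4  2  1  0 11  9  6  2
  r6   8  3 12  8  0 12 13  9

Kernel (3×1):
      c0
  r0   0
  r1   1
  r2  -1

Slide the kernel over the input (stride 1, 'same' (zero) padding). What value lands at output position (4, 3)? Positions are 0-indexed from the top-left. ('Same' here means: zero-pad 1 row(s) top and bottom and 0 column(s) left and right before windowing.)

15

The receptive field on the zero-padded input at this output position is [6 / 15 / 0]. Elementwise product with the kernel and sum: 15·1 + 0·-1.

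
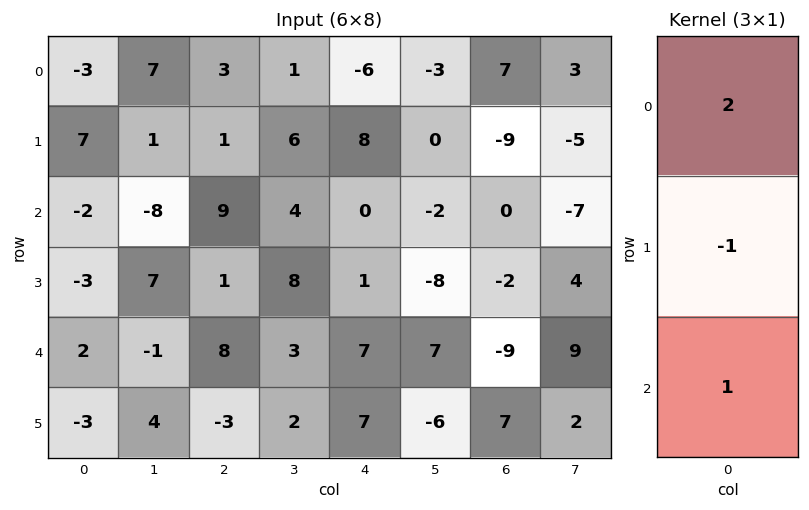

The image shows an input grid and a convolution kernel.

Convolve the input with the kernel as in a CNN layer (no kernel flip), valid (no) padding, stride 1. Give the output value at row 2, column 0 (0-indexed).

1

The receptive field on the input at this output position is [-2 / -3 / 2]. Elementwise product with the kernel and sum: -2·2 + -3·-1 + 2·1.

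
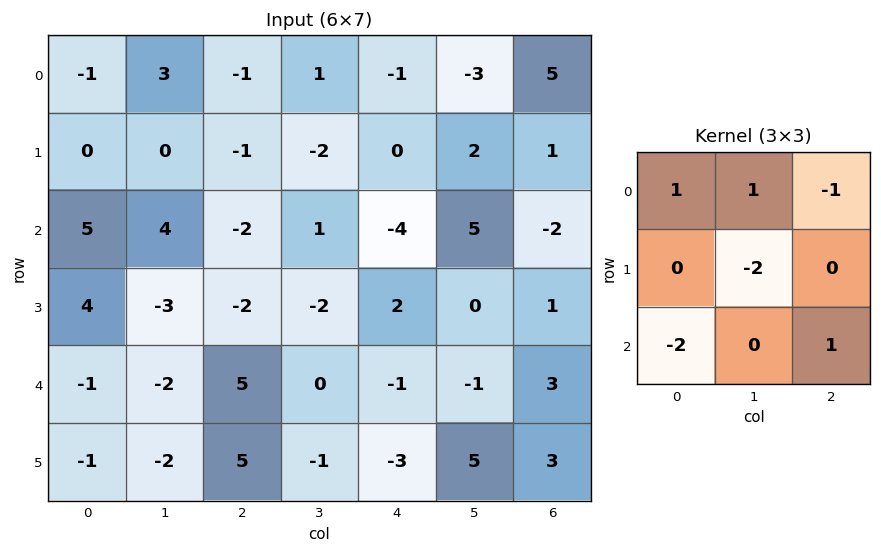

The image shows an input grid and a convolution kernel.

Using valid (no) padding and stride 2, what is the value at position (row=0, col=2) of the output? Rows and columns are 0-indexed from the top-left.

-7

The receptive field on the input at this output position is [-1 -3 5 / 0 2 1 / -4 5 -2]. Elementwise product with the kernel and sum: -1·1 + -3·1 + 5·-1 + 2·-2 + -4·-2 + -2·1.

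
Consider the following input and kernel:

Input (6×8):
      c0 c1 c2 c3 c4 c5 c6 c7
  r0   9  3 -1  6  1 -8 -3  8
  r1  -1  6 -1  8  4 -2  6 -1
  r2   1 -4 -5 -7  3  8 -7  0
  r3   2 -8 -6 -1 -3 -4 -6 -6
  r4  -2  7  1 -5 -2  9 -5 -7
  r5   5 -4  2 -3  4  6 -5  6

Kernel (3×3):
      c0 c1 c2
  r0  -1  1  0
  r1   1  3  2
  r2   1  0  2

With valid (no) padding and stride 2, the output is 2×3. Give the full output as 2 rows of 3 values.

Output[0,0]: The receptive field on the input at this output position is [9 3 -1 / -1 6 -1 / 1 -4 -5]. Elementwise product with the kernel and sum: 9·-1 + 3·1 + -1·1 + 6·3 + -1·2 + 1·1 + -5·2.
Output[0,1]: The receptive field on the input at this output position is [-1 6 1 / -1 8 4 / -5 -7 3]. Elementwise product with the kernel and sum: -1·-1 + 6·1 + -1·1 + 8·3 + 4·2 + -5·1 + 3·2.

0 39 -10
-39 -20 -34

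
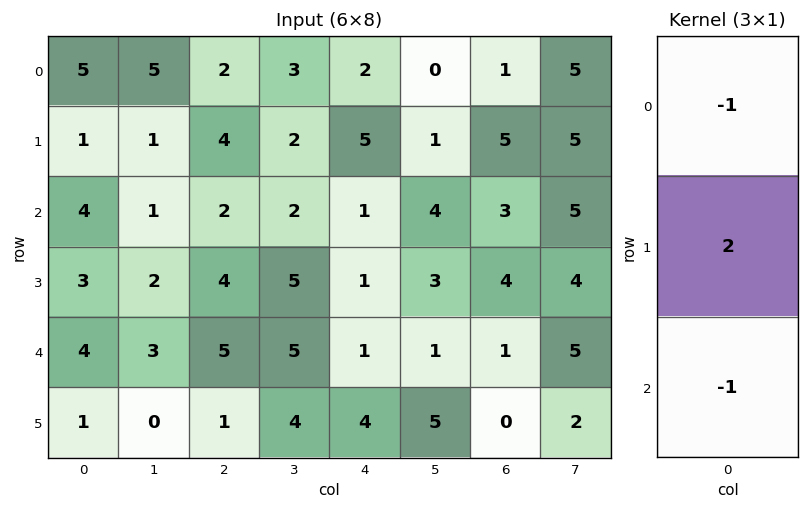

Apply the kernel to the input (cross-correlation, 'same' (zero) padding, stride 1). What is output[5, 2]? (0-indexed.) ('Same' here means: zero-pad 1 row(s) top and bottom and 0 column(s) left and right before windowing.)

The receptive field on the zero-padded input at this output position is [5 / 1 / 0]. Elementwise product with the kernel and sum: 5·-1 + 1·2 + 0·-1.

-3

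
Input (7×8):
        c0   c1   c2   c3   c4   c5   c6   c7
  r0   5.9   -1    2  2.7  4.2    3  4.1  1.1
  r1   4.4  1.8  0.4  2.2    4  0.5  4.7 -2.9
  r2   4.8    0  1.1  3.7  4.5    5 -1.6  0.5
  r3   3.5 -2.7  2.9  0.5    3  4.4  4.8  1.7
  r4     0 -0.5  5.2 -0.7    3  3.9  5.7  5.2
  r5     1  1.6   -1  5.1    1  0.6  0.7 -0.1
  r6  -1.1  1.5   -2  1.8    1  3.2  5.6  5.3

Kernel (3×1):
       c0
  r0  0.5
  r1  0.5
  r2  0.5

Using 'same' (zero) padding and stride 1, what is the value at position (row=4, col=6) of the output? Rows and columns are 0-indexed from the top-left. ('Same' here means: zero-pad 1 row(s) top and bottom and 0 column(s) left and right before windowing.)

The receptive field on the zero-padded input at this output position is [4.8 / 5.7 / 0.7]. Elementwise product with the kernel and sum: 4.8·0.5 + 5.7·0.5 + 0.7·0.5.

5.6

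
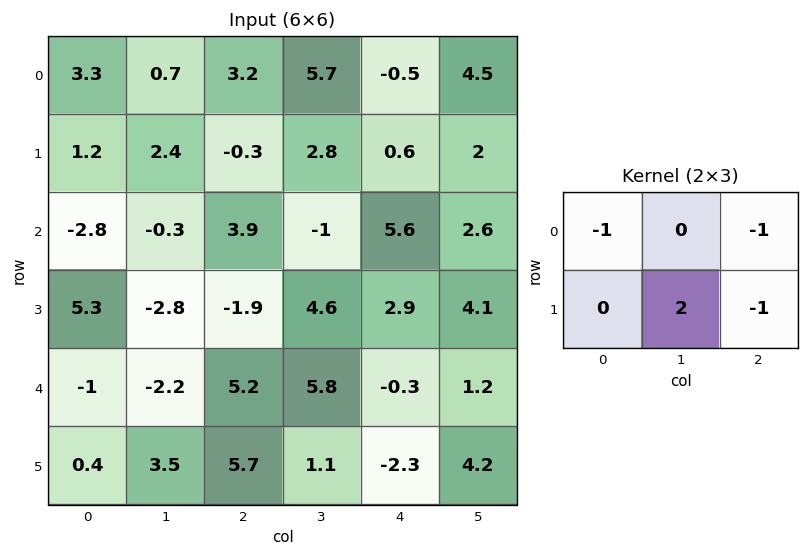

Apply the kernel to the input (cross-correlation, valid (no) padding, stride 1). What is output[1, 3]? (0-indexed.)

The receptive field on the input at this output position is [2.8 0.6 2 / -1 5.6 2.6]. Elementwise product with the kernel and sum: 2.8·-1 + 2·-1 + 5.6·2 + 2.6·-1.

3.8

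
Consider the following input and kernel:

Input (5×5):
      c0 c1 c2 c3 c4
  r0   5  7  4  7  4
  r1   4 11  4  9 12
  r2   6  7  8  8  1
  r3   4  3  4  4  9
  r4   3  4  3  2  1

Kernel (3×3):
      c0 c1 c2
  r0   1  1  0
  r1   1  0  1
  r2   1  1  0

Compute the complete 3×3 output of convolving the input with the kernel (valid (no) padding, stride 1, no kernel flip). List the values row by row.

33 46 43
36 37 30
28 29 34

Output[0,0]: The receptive field on the input at this output position is [5 7 4 / 4 11 4 / 6 7 8]. Elementwise product with the kernel and sum: 5·1 + 7·1 + 4·1 + 4·1 + 6·1 + 7·1.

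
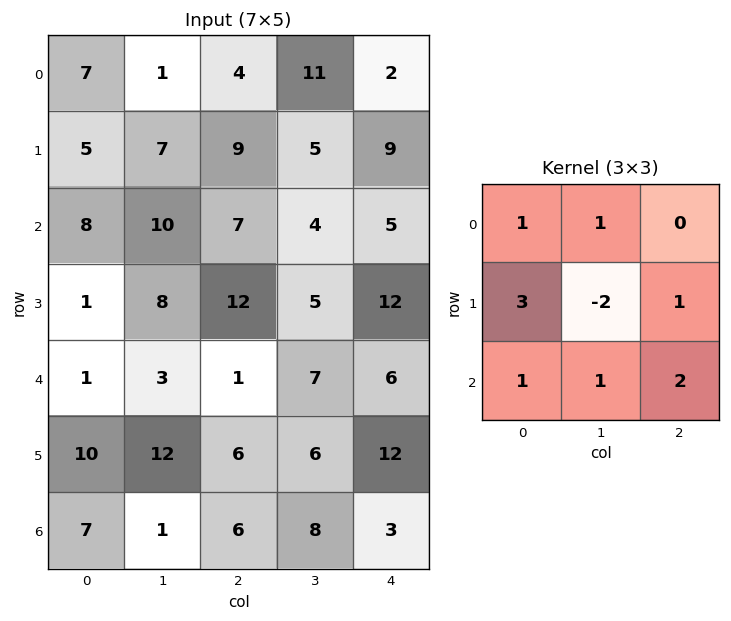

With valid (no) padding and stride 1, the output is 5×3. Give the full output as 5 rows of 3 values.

50 38 62
56 66 73
23 40 69
41 64 48
36 57 46

Output[0,0]: The receptive field on the input at this output position is [7 1 4 / 5 7 9 / 8 10 7]. Elementwise product with the kernel and sum: 7·1 + 1·1 + 5·3 + 7·-2 + 9·1 + 8·1 + 10·1 + 7·2.
Output[0,1]: The receptive field on the input at this output position is [1 4 11 / 7 9 5 / 10 7 4]. Elementwise product with the kernel and sum: 1·1 + 4·1 + 7·3 + 9·-2 + 5·1 + 10·1 + 7·1 + 4·2.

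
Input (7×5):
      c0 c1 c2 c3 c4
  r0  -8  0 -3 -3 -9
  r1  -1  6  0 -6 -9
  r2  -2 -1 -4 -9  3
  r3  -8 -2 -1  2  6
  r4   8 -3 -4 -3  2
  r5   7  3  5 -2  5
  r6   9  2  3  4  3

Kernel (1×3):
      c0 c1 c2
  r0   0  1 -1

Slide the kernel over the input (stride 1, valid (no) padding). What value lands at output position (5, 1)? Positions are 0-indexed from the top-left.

The receptive field on the input at this output position is [3 5 -2]. Elementwise product with the kernel and sum: 5·1 + -2·-1.

7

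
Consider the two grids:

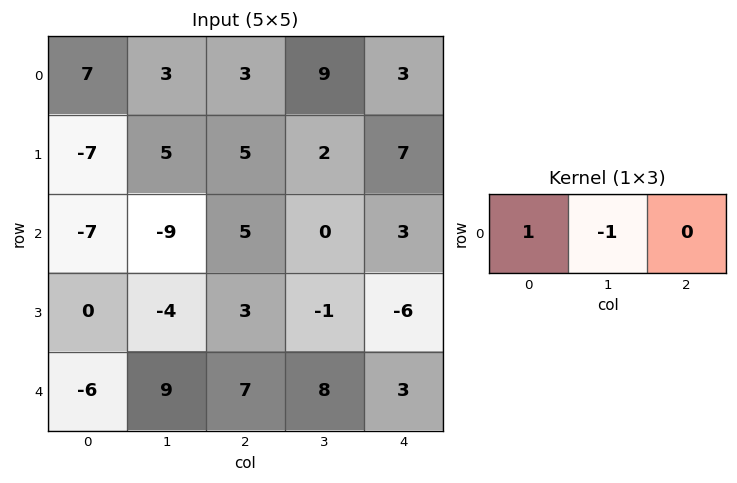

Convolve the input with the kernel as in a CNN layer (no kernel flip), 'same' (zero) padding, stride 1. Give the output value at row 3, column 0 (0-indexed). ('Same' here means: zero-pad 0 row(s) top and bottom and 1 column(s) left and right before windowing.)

The receptive field on the zero-padded input at this output position is [0 0 -4]. Elementwise product with the kernel and sum: 0·1 + 0·-1.

0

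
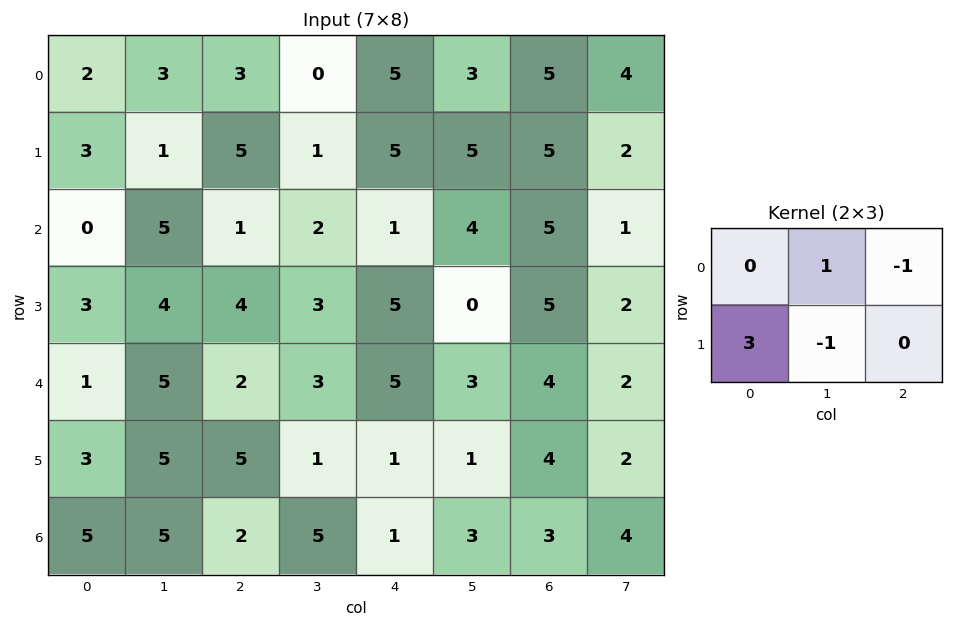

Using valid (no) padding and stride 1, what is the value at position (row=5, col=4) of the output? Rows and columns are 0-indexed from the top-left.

The receptive field on the input at this output position is [1 1 4 / 1 3 3]. Elementwise product with the kernel and sum: 1·1 + 4·-1 + 1·3 + 3·-1.

-3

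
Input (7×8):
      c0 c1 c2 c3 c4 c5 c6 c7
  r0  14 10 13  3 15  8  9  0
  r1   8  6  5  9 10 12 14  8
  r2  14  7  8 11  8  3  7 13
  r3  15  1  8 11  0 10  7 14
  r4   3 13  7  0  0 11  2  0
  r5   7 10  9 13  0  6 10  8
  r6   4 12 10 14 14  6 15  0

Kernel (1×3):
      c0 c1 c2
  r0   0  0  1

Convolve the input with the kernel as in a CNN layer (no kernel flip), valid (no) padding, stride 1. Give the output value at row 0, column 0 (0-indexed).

13

The receptive field on the input at this output position is [14 10 13]. Elementwise product with the kernel and sum: 13·1.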